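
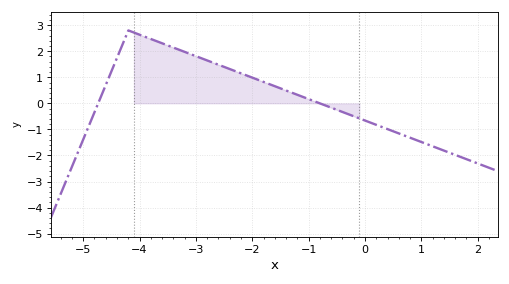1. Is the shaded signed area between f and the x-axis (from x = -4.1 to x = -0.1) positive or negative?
positive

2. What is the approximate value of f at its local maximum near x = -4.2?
2.8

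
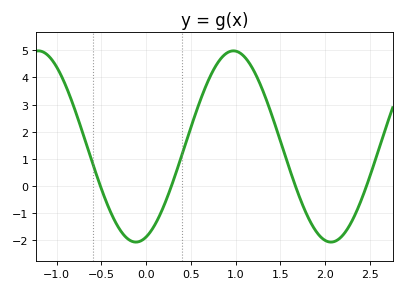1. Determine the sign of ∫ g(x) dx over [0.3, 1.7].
positive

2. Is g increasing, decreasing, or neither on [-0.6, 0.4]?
neither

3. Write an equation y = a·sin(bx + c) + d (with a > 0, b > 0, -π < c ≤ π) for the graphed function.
y = 3.52sin(2.88x - 1.24) + 1.46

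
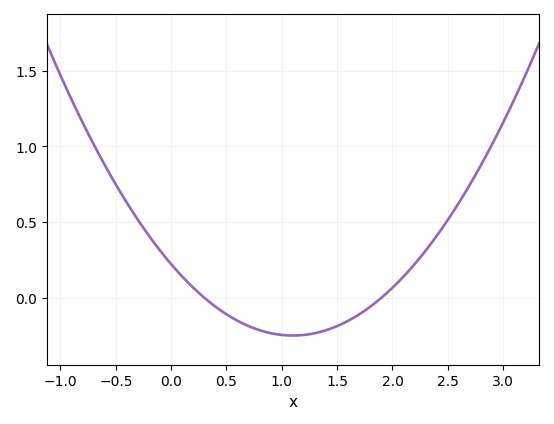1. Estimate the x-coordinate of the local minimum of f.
1.1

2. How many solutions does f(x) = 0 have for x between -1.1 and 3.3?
2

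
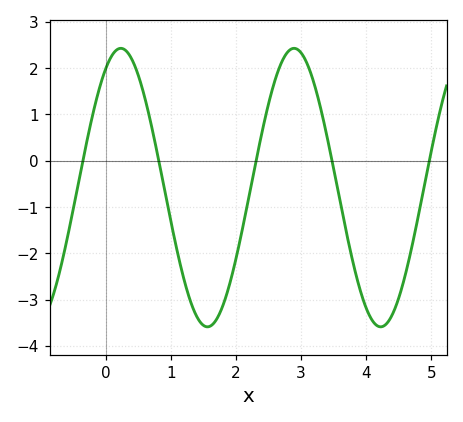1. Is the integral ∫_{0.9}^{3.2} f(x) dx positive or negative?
negative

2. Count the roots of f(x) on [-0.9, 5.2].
5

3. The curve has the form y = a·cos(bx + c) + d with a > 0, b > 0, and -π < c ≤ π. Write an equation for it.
y = 3.01cos(2.36x - 0.542) - 0.58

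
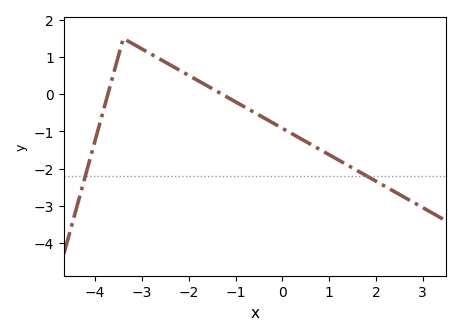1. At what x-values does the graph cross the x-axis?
-3.8, -1.2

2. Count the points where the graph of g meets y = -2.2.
2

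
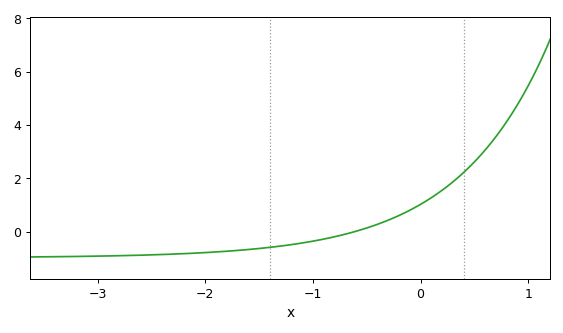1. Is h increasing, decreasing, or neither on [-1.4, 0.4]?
increasing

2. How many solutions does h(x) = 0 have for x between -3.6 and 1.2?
1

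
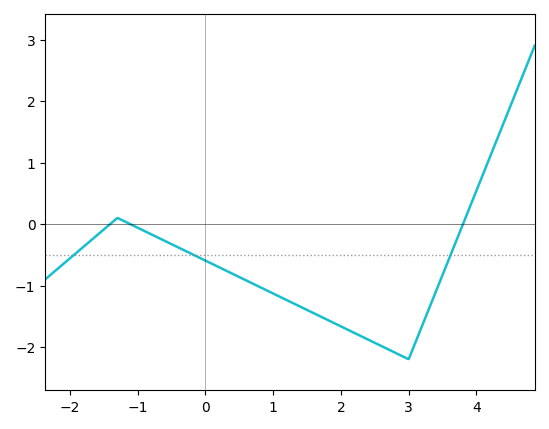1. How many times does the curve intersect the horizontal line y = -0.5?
3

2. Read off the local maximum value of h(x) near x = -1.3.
0.1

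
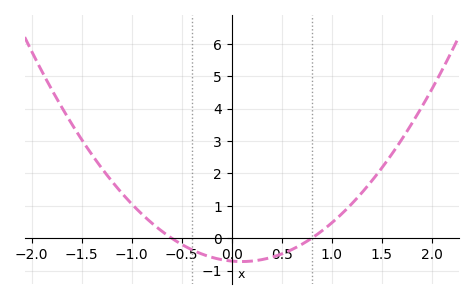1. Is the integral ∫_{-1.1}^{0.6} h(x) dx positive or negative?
negative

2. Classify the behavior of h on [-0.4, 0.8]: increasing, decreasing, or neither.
neither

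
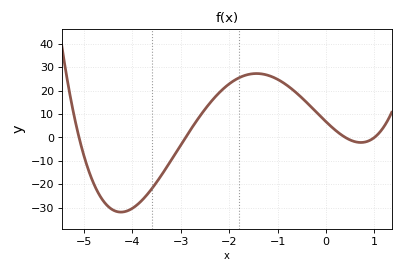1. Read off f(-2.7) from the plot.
6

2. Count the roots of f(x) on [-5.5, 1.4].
4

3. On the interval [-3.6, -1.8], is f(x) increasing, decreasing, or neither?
increasing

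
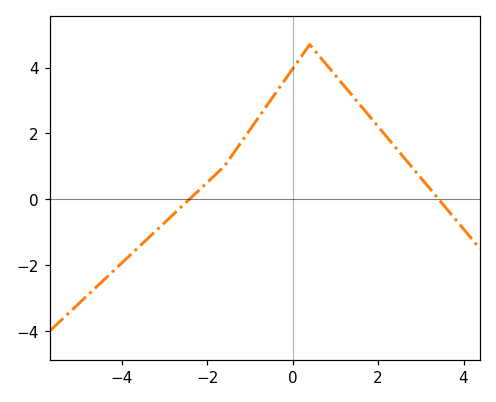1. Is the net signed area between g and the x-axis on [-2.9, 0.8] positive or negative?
positive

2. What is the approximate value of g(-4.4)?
-2.4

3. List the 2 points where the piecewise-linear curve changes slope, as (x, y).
(-1.6, 1); (0.4, 4.7)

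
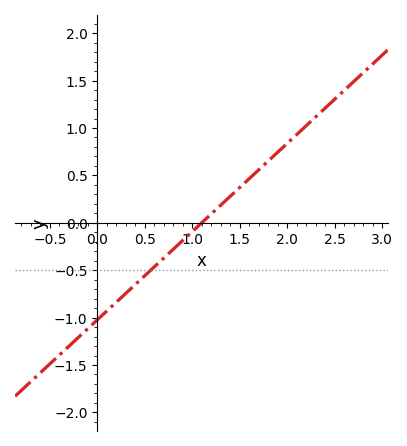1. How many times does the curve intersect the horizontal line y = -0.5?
1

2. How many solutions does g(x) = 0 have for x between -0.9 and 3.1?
1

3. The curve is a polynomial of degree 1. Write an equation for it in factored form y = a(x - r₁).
y = 0.93(x - 1.1)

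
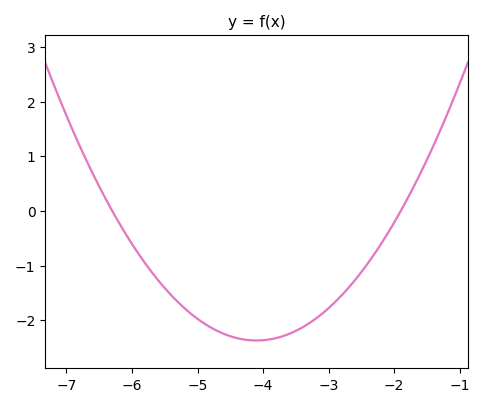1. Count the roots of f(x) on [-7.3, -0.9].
2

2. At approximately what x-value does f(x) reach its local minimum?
-4.1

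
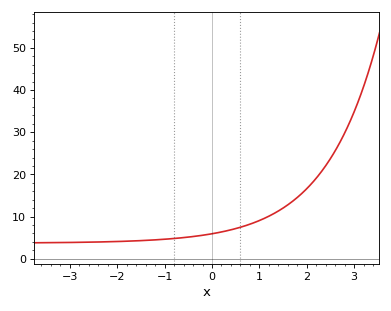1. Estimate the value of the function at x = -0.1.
5.73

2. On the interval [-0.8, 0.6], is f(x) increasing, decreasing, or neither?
increasing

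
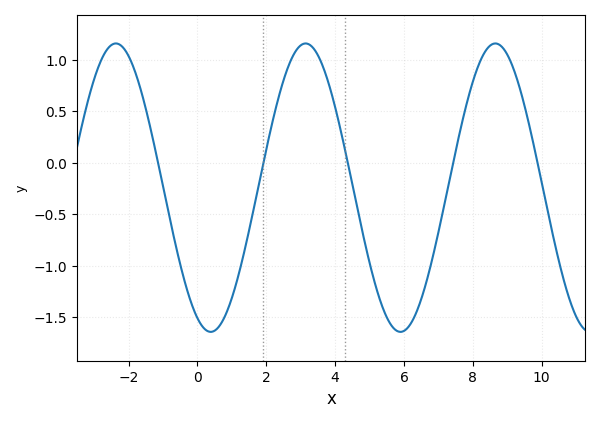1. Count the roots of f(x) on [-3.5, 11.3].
5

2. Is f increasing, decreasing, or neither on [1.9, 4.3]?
neither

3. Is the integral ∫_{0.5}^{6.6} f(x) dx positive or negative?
negative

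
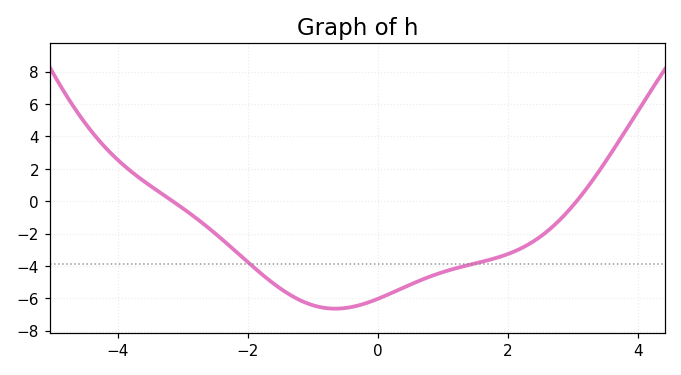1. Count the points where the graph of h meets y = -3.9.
2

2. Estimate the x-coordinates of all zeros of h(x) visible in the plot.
-3.2, 3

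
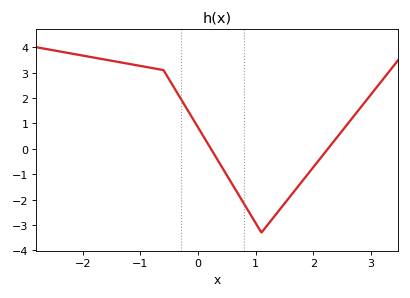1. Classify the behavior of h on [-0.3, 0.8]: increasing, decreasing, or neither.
decreasing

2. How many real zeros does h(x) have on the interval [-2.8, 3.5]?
2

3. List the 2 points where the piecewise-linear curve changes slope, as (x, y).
(-0.6, 3.1); (1.1, -3.3)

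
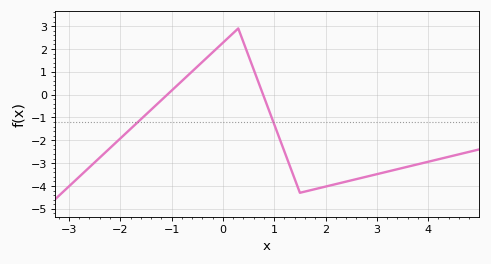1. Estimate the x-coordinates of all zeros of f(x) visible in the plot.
-1.08, 0.783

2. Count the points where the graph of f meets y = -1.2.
2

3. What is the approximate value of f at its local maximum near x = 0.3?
2.9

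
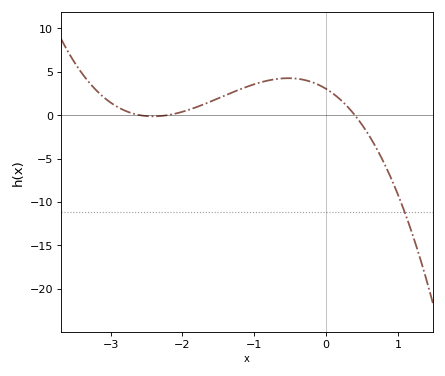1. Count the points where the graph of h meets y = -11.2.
1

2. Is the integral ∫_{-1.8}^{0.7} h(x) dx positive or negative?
positive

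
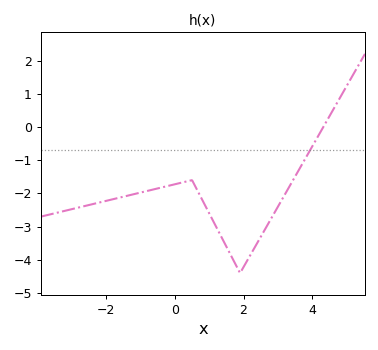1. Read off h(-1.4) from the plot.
-2.07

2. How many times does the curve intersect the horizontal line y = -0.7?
1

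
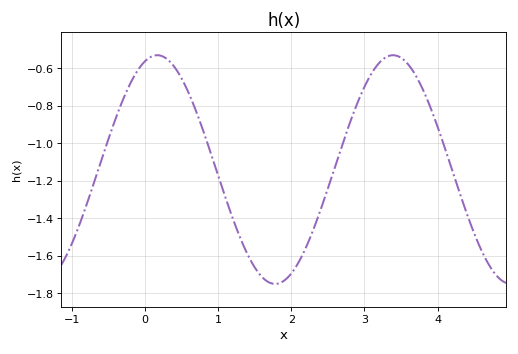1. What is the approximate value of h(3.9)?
-0.8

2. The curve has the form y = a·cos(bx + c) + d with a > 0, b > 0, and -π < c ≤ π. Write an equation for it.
y = 0.61cos(1.9x - 0.33) - 1.14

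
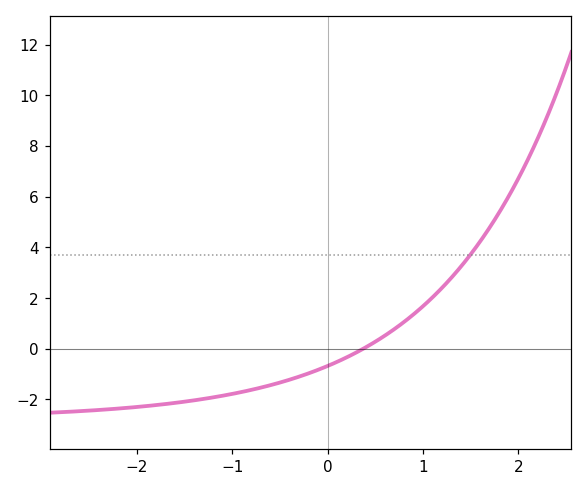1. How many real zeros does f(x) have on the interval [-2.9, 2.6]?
1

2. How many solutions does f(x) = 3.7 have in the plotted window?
1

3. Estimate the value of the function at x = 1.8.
5.4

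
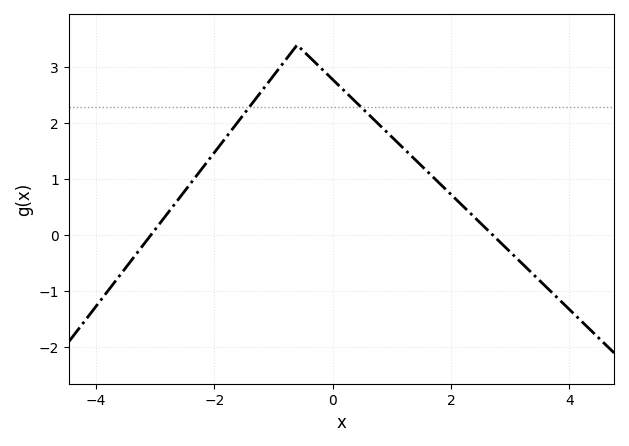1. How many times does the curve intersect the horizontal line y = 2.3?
2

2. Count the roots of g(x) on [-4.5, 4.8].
2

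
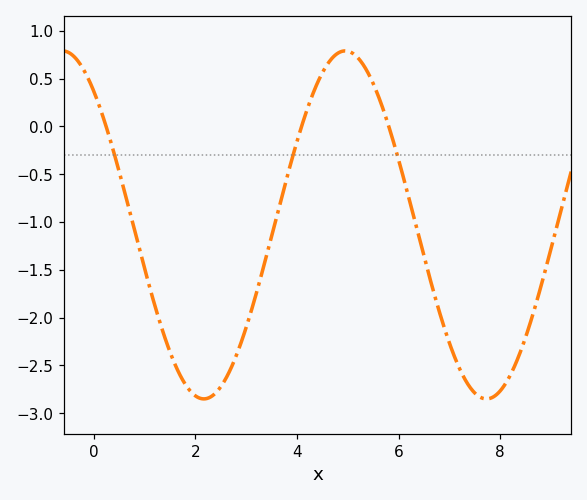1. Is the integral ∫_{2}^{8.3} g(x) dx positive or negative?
negative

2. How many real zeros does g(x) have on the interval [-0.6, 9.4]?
3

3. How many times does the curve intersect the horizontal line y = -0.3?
3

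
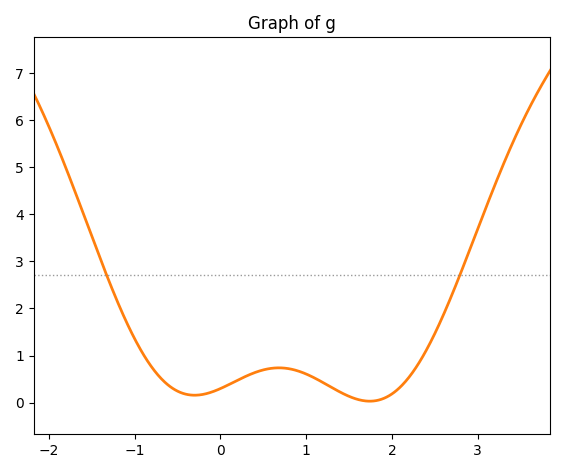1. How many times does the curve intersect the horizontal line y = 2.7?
2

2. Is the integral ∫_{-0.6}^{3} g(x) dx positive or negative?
positive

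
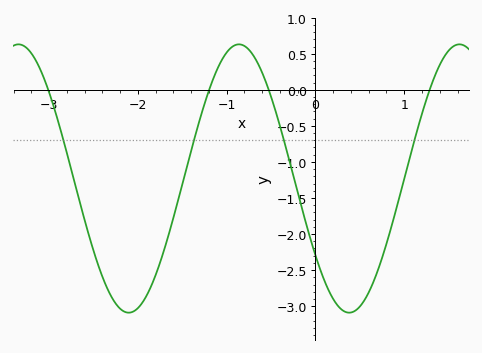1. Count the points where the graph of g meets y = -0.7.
4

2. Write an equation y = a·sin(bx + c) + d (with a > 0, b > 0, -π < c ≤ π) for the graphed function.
y = 1.86sin(2.5x - 2.5) - 1.23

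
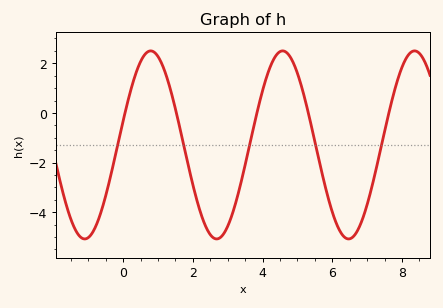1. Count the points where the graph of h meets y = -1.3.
5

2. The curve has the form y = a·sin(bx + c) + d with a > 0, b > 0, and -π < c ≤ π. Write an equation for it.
y = 3.79sin(1.7x + 0.26) - 1.29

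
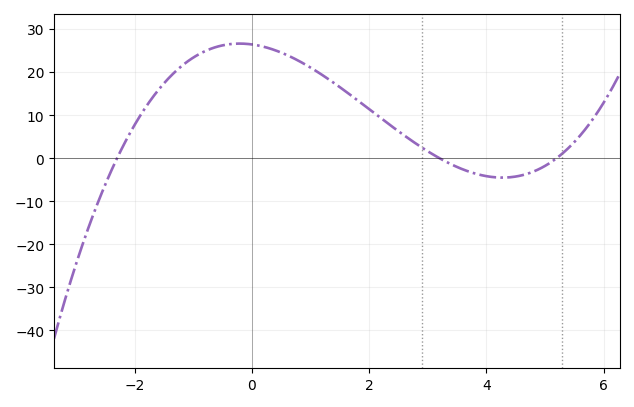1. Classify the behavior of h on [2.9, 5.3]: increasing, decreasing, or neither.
neither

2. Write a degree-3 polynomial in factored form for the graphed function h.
y = 0.69(x + 2.3)(x - 3.2)(x - 5.2)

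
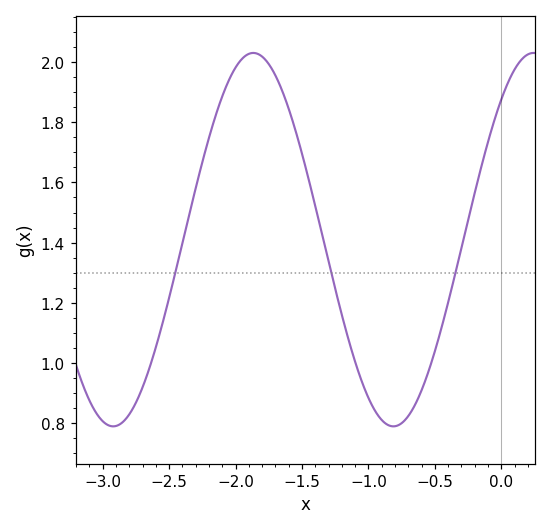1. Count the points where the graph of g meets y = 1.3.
3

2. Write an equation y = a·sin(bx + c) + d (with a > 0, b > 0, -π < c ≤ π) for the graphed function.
y = 0.62sin(2.98x + 0.85) + 1.41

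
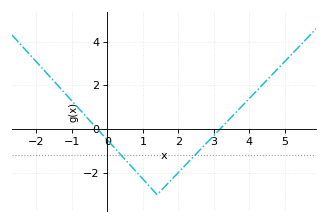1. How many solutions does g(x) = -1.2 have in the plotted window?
2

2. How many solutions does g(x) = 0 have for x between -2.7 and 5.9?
2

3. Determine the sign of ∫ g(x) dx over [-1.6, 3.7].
negative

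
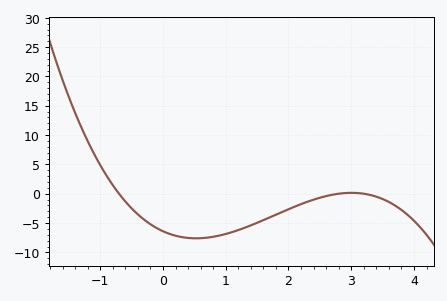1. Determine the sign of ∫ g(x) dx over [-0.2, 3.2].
negative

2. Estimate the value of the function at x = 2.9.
0.11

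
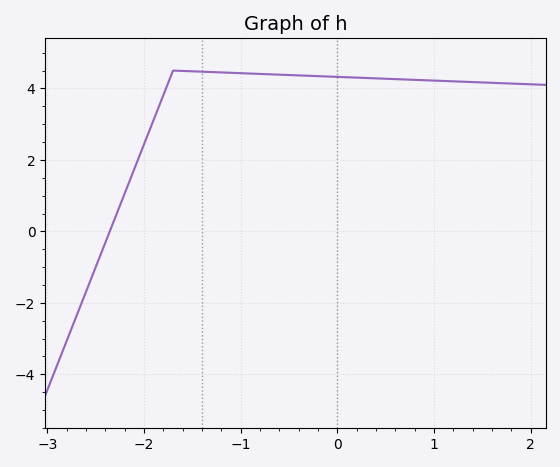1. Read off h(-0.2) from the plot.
4.34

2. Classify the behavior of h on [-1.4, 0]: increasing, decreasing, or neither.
decreasing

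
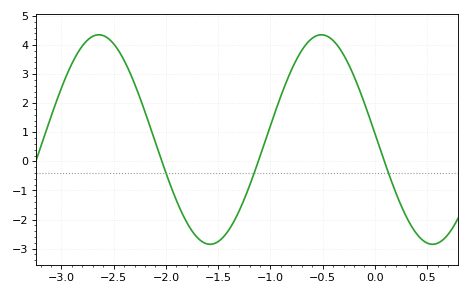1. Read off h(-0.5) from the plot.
4.3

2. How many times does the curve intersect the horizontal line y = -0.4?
3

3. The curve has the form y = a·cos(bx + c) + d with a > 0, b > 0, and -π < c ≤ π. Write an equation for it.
y = 3.6cos(3x + 1.5) + 0.75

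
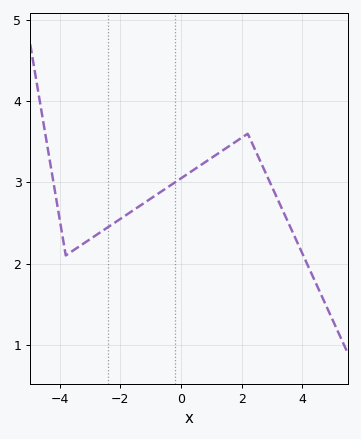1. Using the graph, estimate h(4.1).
2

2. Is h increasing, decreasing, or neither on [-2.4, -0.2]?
increasing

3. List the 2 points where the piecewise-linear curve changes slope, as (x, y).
(-3.8, 2.1); (2.2, 3.6)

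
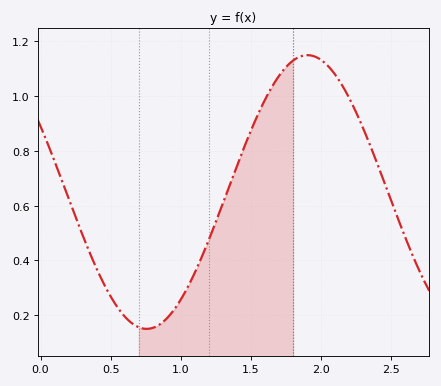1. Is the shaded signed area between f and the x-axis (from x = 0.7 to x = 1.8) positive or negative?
positive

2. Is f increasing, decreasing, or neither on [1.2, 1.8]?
increasing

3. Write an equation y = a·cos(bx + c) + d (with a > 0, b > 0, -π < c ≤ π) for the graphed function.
y = 0.5cos(2.7x + 1.1) + 0.65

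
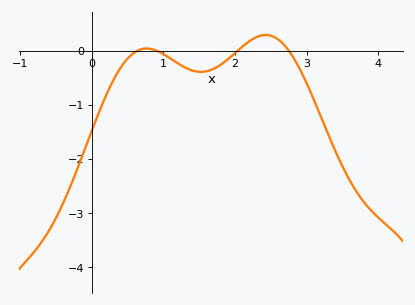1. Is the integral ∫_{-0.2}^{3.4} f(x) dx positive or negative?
negative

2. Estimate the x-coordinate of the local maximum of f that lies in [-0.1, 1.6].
0.8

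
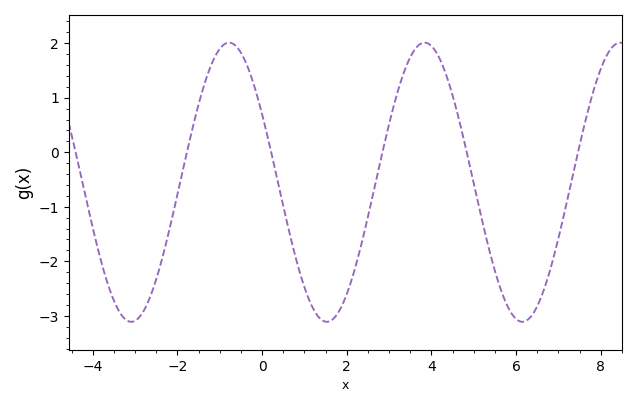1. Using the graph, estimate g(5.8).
-2.83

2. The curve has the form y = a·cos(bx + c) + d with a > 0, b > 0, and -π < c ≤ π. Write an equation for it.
y = 2.56cos(1.36x + 1.06) - 0.55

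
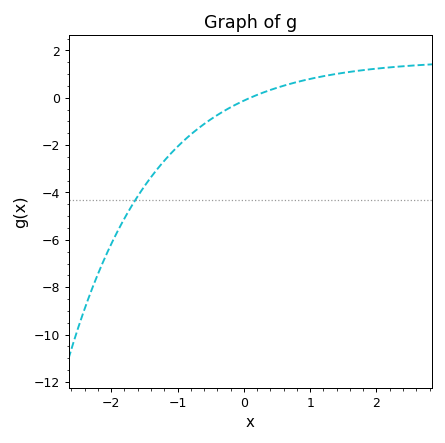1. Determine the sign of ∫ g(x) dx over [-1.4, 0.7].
negative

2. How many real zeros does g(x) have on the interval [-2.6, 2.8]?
1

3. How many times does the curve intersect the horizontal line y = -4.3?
1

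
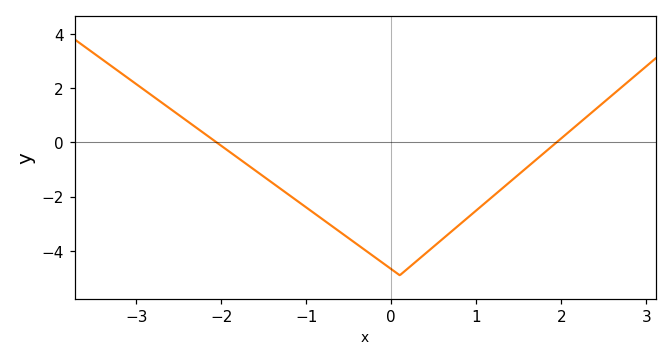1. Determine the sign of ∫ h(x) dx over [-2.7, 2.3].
negative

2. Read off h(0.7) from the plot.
-3.4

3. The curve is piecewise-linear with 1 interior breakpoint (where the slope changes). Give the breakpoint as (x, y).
(0.1, -4.9)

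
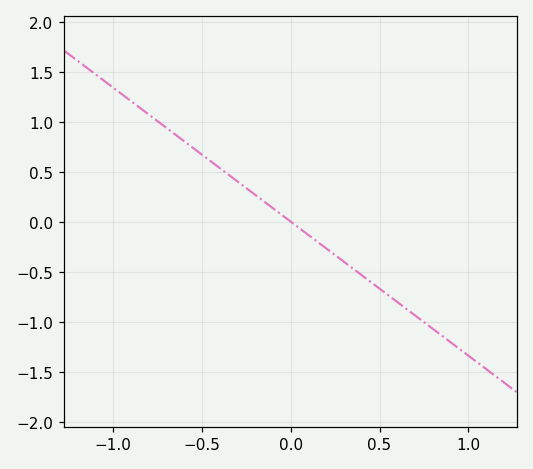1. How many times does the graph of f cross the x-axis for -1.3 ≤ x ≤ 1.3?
1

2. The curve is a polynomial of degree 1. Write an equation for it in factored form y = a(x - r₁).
y = -1.34(x - 0)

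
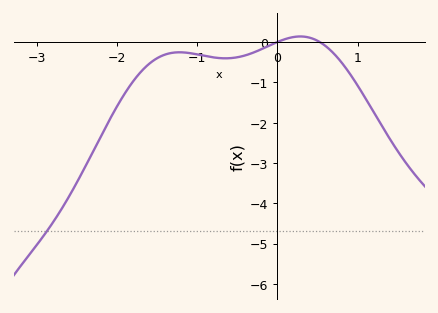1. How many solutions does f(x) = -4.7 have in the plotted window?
1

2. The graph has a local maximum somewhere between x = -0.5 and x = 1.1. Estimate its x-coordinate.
0.3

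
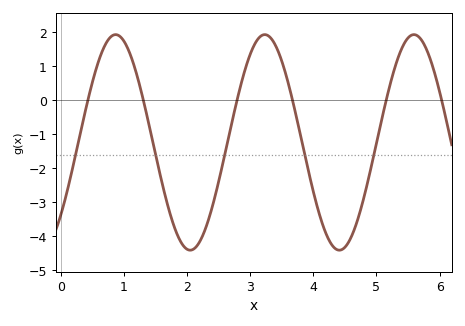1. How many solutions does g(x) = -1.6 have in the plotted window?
5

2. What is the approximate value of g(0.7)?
1.6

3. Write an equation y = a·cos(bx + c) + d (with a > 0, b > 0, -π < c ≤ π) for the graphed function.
y = 3.17cos(2.7x - 2.3) - 1.24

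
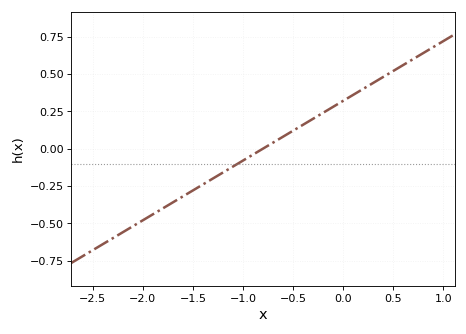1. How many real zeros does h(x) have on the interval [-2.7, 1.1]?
1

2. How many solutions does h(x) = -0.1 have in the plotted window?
1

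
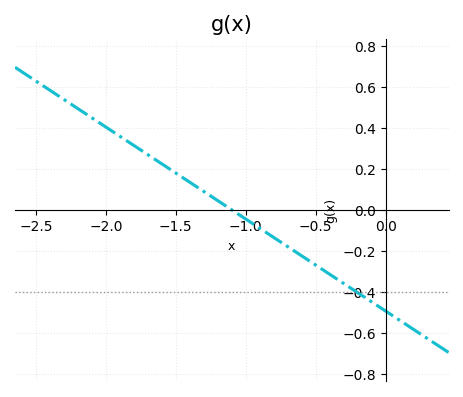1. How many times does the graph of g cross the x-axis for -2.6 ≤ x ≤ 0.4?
1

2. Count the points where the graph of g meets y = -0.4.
1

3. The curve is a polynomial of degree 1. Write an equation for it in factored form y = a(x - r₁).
y = -0.45(x + 1.1)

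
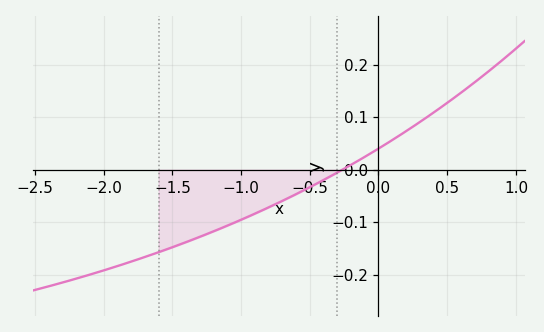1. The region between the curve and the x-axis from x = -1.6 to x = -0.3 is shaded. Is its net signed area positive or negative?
negative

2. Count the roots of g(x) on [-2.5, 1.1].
1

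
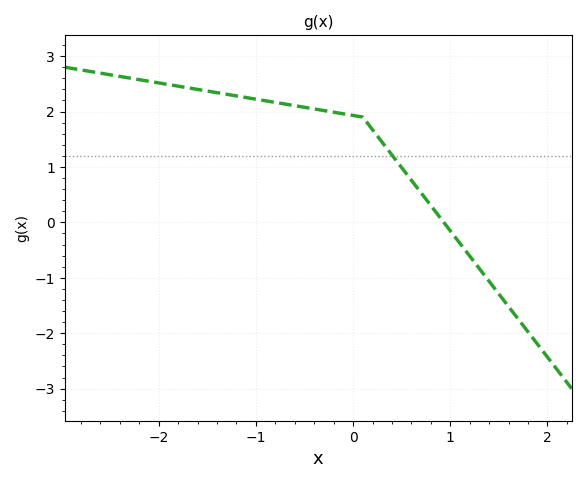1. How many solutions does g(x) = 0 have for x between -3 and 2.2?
1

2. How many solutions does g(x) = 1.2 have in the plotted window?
1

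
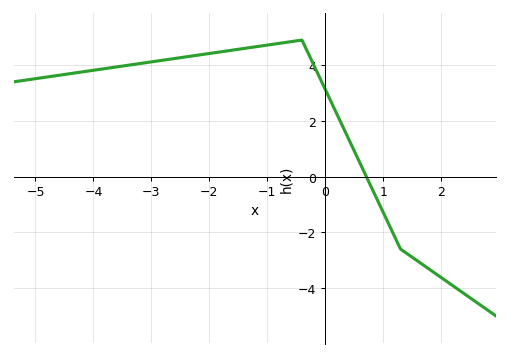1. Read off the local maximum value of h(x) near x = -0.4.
4.9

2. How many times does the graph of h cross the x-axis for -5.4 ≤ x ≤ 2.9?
1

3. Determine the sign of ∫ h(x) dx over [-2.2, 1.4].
positive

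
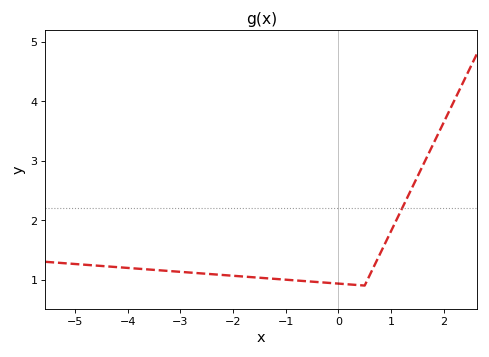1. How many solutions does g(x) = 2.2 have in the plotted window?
1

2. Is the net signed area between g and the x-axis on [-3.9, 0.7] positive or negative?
positive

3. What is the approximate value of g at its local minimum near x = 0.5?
0.9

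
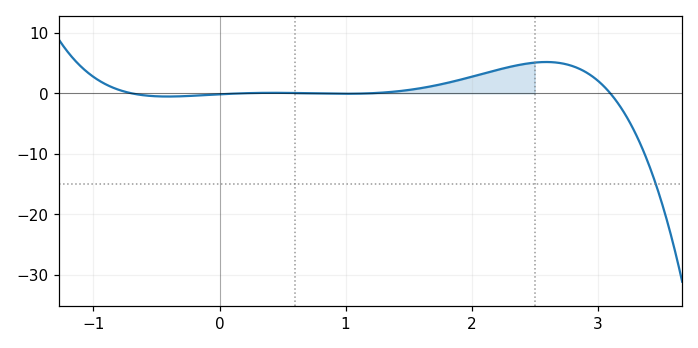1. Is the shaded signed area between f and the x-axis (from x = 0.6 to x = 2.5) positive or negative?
positive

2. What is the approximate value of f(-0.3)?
0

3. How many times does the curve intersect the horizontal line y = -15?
1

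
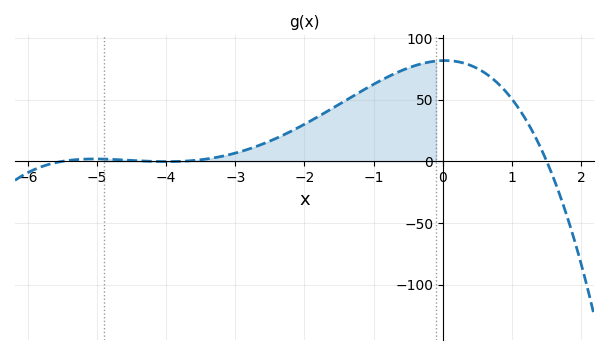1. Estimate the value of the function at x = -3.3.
2.95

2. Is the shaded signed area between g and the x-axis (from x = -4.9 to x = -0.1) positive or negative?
positive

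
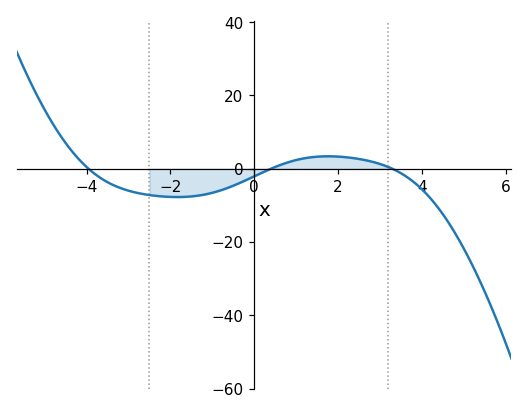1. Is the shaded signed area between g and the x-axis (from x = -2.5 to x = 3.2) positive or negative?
negative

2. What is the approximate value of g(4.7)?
-15.9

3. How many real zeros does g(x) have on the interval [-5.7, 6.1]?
3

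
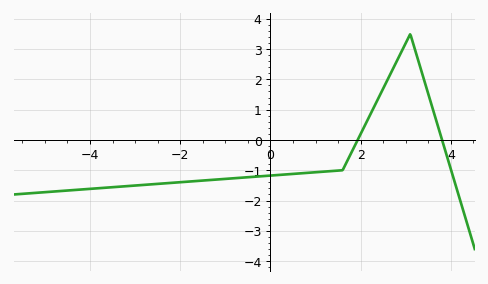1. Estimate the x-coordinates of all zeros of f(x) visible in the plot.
1.93, 3.8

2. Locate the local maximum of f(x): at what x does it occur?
3.1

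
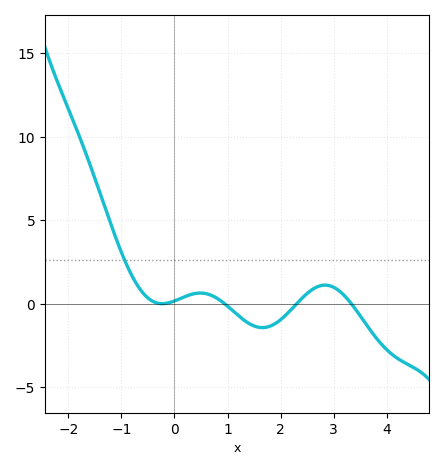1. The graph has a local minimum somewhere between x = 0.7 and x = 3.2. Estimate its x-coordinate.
1.7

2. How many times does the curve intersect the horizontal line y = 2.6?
1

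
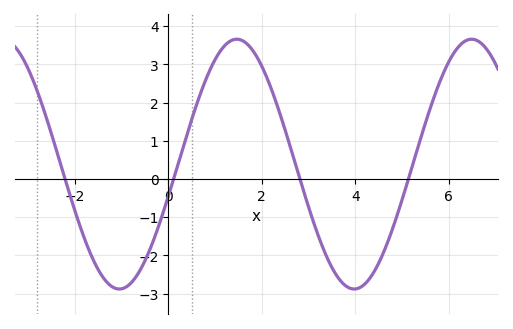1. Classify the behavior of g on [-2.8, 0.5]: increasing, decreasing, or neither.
neither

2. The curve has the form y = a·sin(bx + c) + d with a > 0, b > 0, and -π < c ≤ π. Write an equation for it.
y = 3.27sin(1.25x - 0.26) + 0.39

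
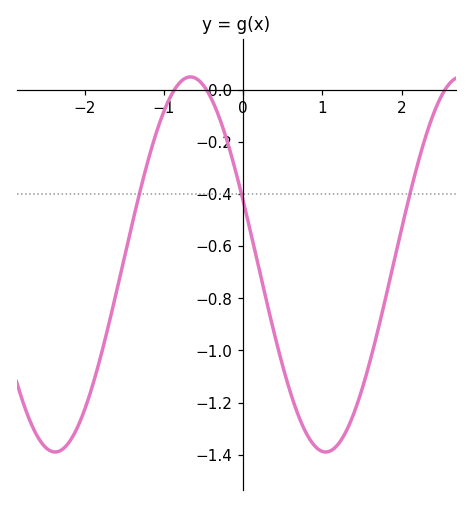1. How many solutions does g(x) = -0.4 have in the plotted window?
3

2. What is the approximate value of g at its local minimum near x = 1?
-1.38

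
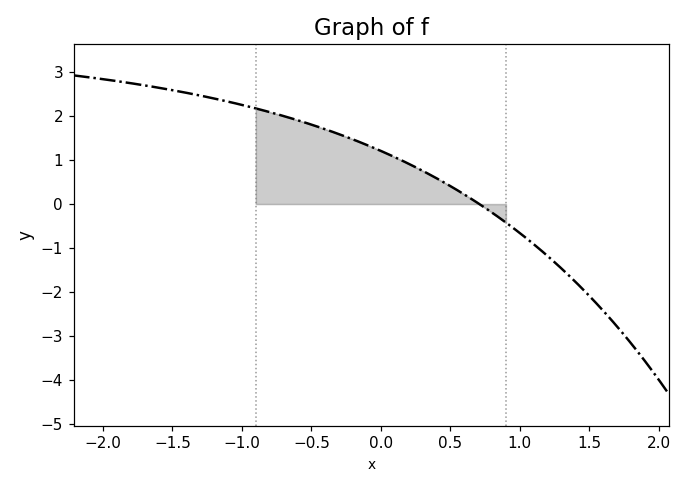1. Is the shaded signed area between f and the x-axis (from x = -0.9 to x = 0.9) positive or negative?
positive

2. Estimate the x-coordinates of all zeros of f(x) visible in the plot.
0.7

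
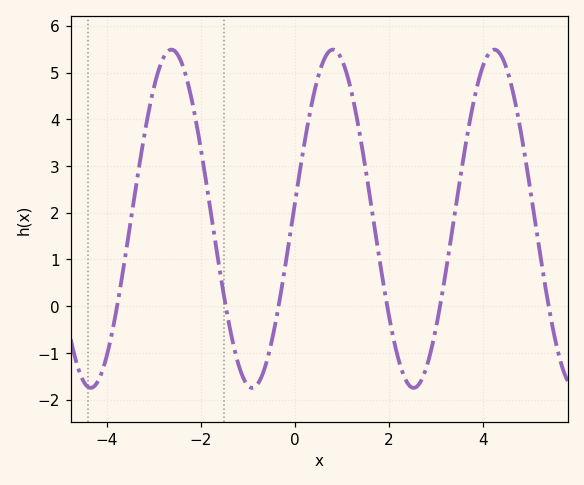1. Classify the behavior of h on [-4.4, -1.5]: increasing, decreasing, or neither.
neither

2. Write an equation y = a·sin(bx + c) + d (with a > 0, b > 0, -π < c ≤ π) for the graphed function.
y = 3.62sin(1.8x + 0.09) + 1.87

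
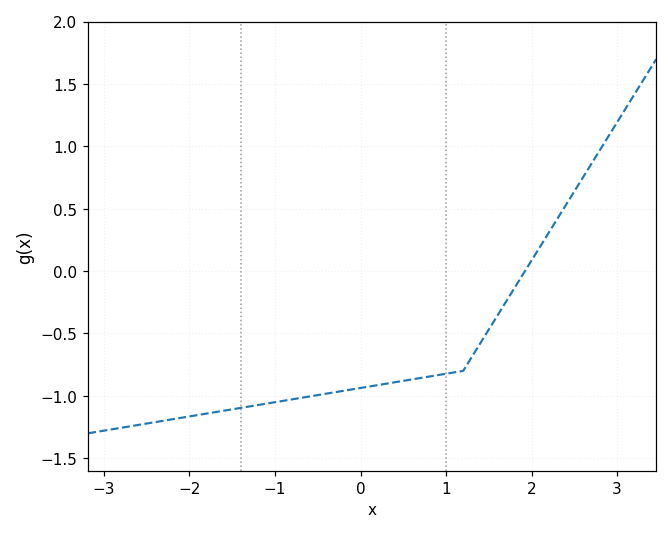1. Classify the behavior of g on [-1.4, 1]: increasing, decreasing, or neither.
increasing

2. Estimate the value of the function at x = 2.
0.086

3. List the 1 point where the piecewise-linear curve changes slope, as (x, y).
(1.2, -0.8)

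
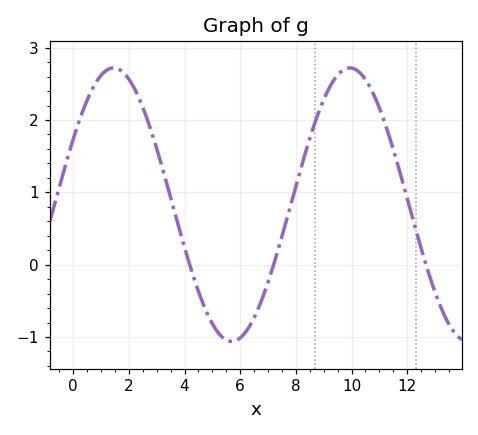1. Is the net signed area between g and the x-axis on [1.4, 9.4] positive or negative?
positive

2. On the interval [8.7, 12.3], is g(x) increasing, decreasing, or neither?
neither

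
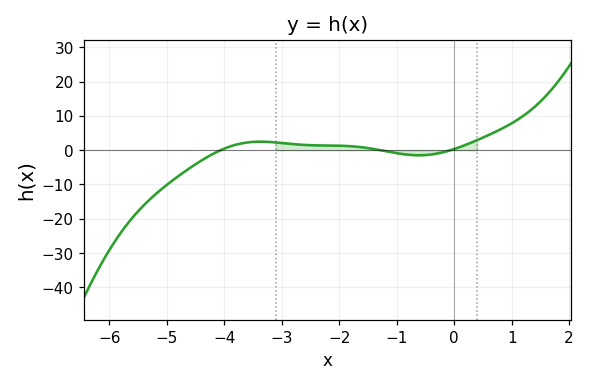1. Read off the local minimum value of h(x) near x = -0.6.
-1.49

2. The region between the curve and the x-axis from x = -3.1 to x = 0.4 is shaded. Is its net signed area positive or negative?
positive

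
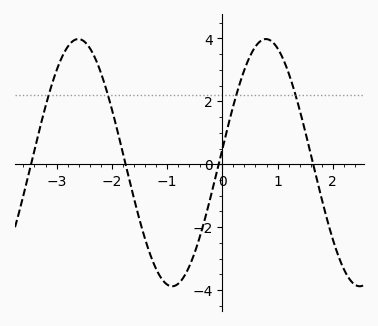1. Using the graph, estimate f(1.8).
-1.2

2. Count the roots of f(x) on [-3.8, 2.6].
4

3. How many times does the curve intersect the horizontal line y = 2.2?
4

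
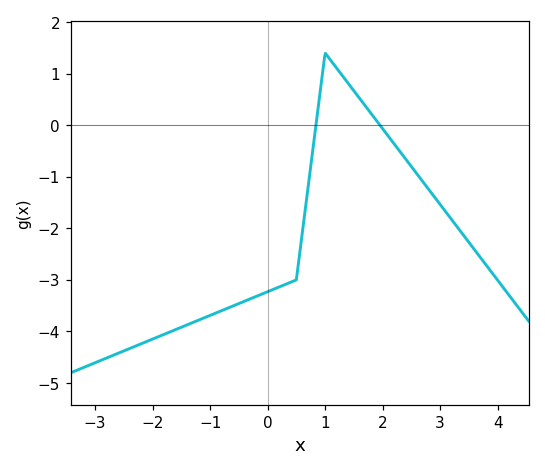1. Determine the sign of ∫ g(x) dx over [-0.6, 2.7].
negative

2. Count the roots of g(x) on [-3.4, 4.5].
2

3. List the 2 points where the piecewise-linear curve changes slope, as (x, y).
(0.5, -3); (1, 1.4)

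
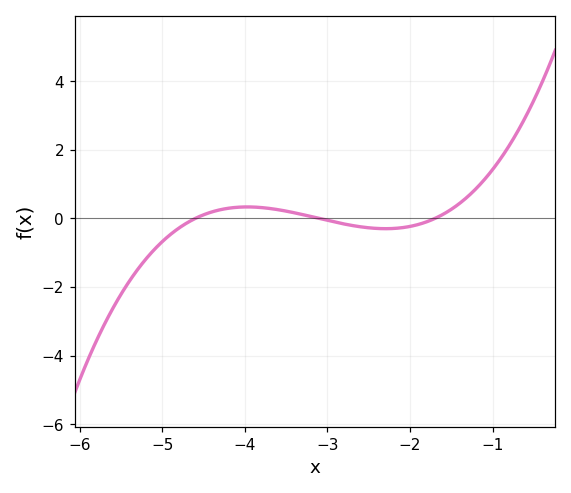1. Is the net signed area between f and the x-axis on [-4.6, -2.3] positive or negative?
positive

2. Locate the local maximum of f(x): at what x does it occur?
-4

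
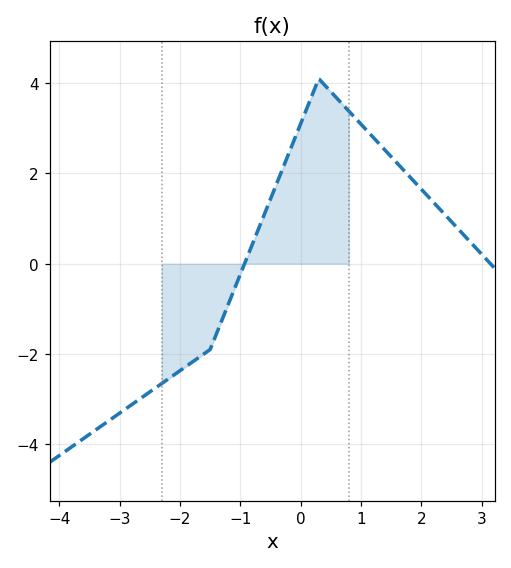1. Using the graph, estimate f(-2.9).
-3.2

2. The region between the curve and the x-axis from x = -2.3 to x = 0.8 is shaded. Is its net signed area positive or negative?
positive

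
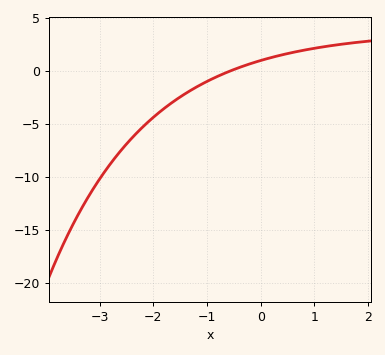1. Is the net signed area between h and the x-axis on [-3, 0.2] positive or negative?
negative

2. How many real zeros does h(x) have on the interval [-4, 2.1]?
1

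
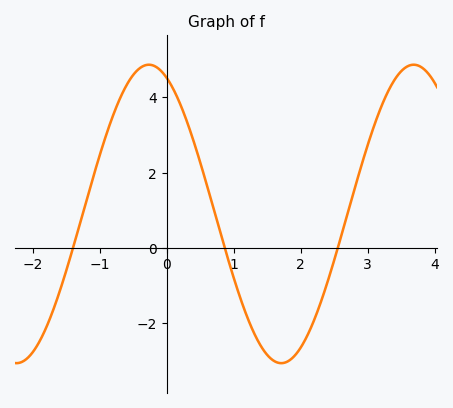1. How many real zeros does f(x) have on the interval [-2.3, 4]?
3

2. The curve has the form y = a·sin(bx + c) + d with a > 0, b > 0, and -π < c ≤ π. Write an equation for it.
y = 3.97sin(1.59x + 1.99) + 0.9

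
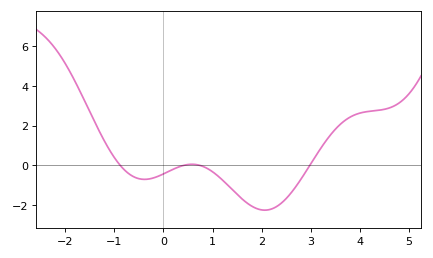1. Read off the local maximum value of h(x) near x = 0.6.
0.05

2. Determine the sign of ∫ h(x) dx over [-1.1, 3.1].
negative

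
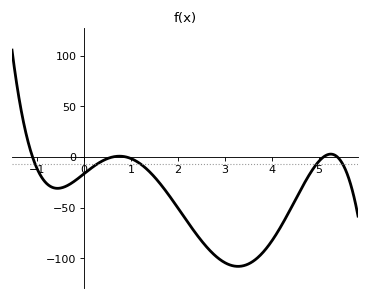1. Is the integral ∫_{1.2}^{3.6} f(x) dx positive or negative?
negative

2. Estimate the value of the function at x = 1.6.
-25.1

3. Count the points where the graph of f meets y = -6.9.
5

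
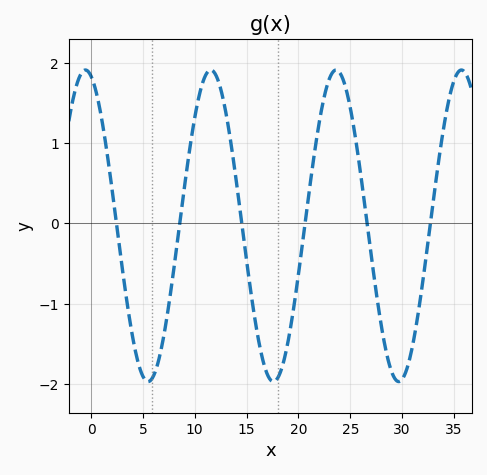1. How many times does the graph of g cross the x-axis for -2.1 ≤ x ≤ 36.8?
6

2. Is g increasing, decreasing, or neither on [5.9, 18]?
neither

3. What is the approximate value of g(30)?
-1.94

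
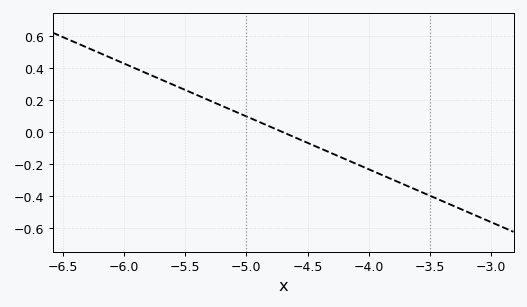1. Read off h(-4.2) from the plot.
-0.165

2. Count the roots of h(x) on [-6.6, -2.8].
1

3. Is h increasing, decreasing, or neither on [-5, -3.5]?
decreasing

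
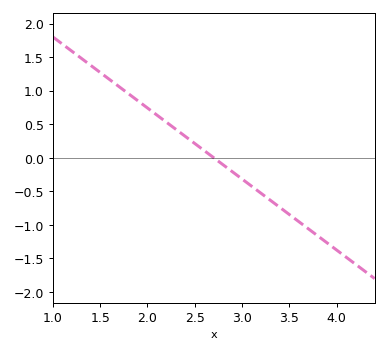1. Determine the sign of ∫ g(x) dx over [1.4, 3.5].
positive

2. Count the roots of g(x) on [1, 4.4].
1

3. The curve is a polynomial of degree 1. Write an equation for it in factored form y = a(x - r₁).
y = -1.06(x - 2.7)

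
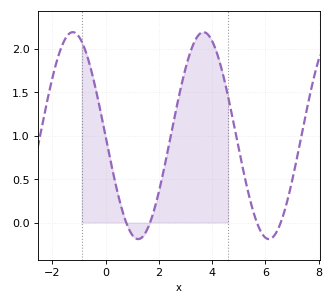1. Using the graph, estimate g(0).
0.987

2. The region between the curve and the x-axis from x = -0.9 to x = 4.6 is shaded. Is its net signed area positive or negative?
positive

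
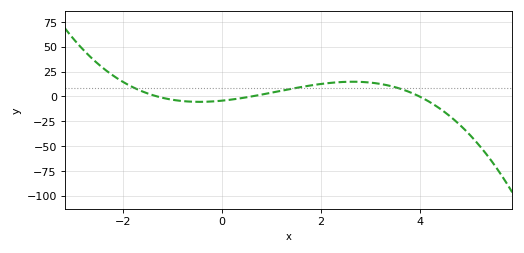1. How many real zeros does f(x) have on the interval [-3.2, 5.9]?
3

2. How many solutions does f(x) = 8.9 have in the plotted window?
3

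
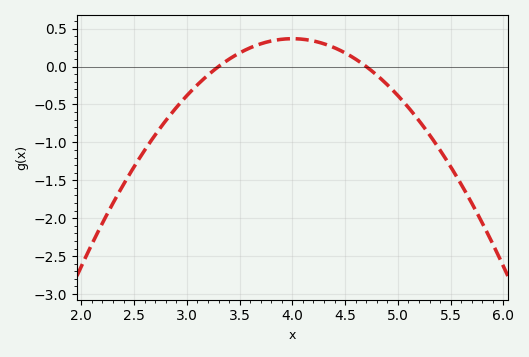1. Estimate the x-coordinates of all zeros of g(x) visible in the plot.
3.3, 4.7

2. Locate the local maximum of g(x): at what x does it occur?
4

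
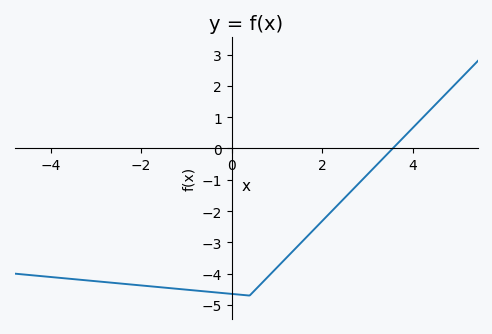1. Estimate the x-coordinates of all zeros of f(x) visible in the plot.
3.6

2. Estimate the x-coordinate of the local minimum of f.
0.4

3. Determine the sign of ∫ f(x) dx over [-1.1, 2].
negative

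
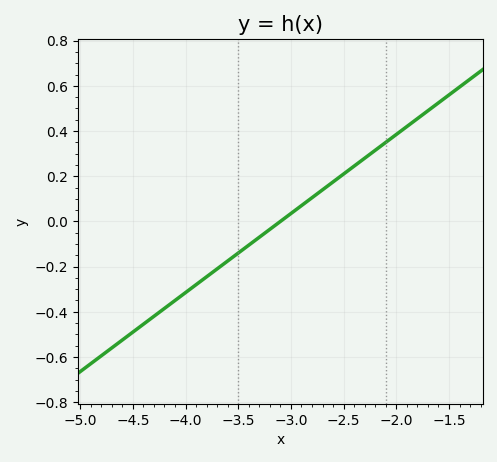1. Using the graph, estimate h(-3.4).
-0.105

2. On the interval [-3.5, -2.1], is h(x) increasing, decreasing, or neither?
increasing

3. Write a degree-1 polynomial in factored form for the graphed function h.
y = 0.35(x + 3.1)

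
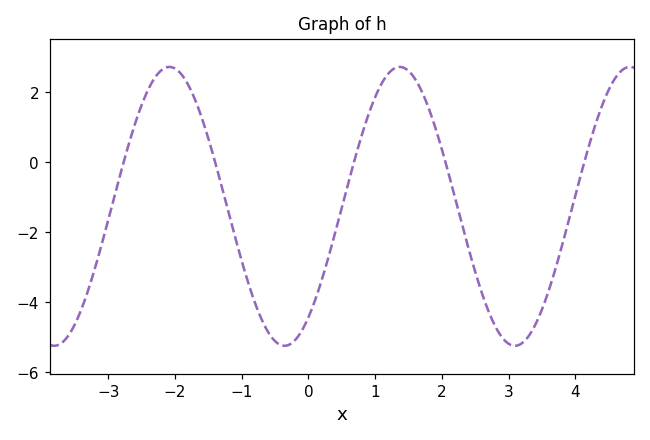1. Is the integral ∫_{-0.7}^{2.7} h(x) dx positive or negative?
negative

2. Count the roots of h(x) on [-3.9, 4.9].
5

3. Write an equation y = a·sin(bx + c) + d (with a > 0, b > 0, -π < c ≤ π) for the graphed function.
y = 3.98sin(1.82x - 0.92) - 1.26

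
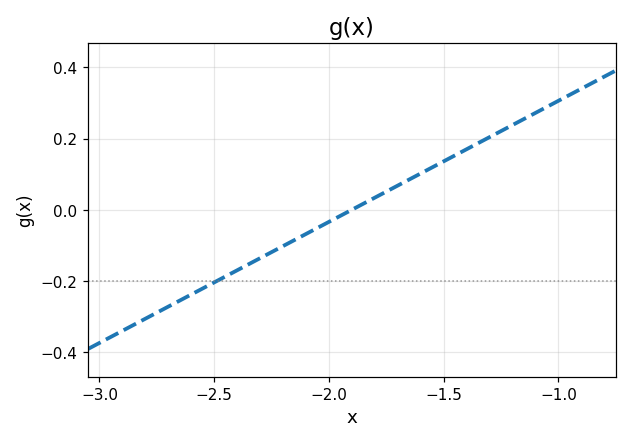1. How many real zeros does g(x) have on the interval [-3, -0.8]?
1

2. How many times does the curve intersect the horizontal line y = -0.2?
1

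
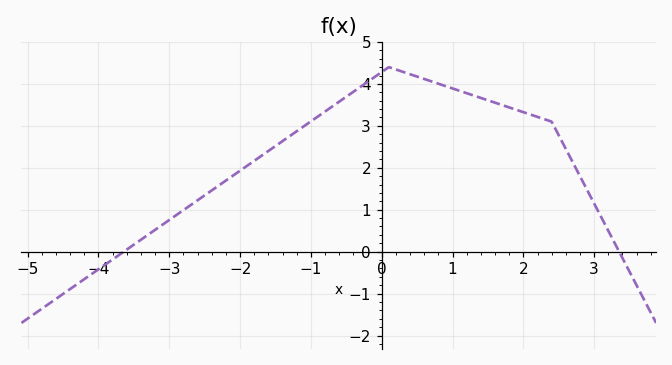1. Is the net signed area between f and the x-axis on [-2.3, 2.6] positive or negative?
positive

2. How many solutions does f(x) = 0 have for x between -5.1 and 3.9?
2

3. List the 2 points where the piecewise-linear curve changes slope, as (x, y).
(0.1, 4.4); (2.4, 3.1)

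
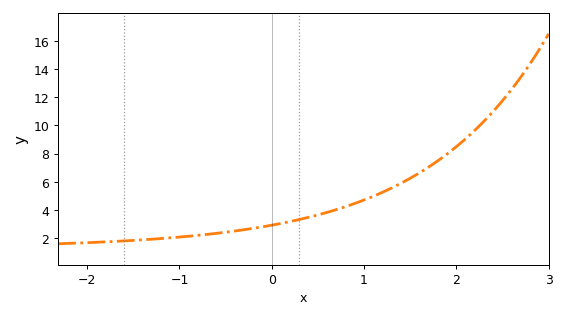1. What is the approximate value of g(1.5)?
6.2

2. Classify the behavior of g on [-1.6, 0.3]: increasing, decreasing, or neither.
increasing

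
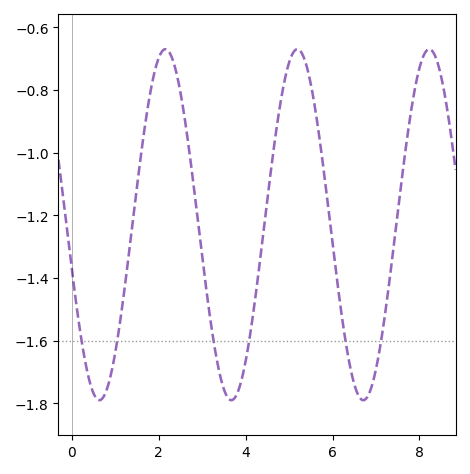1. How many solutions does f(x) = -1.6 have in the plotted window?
6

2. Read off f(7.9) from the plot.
-0.793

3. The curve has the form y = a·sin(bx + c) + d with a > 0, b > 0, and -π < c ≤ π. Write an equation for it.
y = 0.56sin(2.07x - 2.89) - 1.23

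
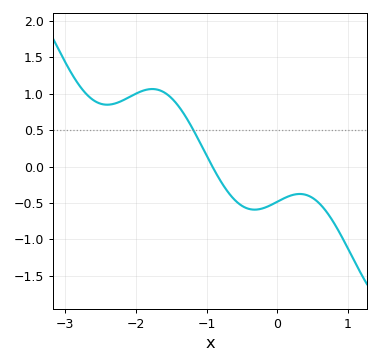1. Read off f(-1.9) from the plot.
1.04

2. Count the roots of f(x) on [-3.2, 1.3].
1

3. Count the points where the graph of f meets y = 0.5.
1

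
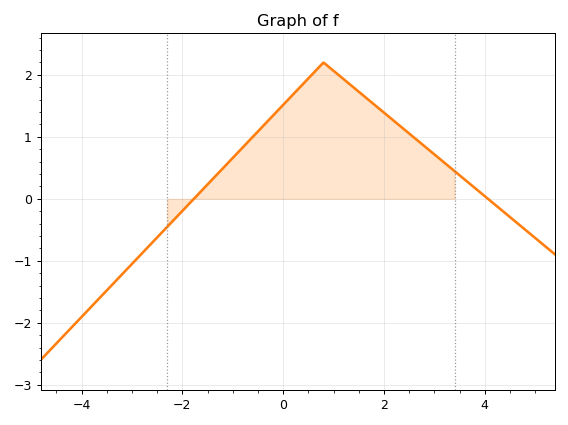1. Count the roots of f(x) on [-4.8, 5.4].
2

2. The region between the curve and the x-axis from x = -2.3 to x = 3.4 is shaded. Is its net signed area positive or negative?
positive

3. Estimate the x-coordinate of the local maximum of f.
0.8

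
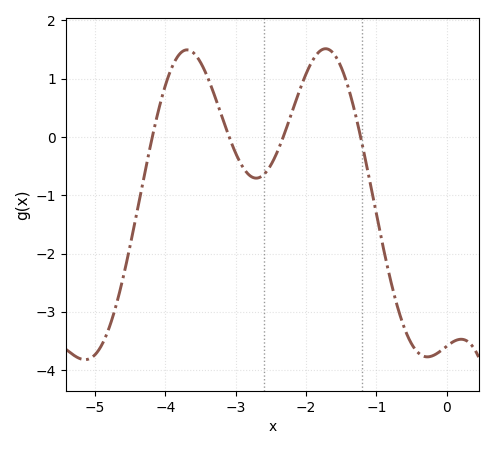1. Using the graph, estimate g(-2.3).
0.084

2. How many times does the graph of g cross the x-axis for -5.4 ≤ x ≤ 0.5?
4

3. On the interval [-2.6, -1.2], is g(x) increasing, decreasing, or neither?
neither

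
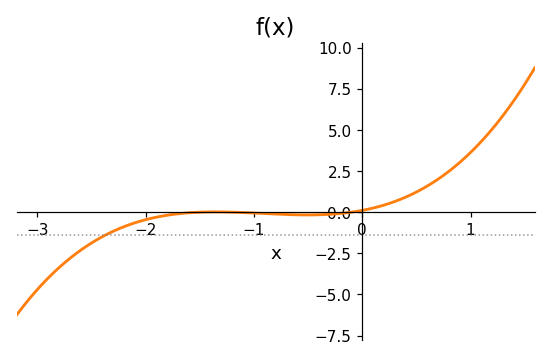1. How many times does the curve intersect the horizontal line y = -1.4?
1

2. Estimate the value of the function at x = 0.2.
0.4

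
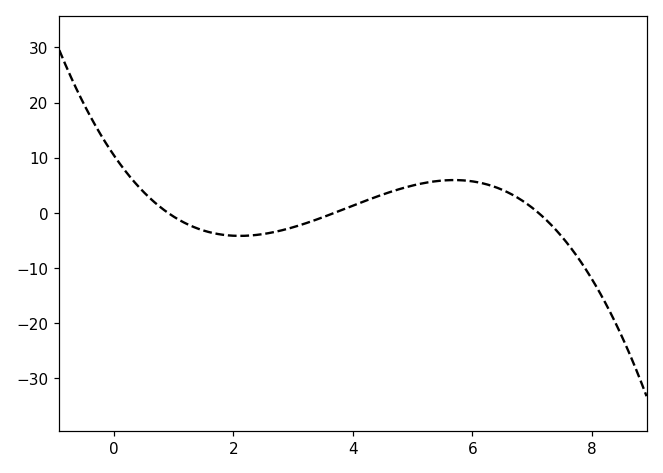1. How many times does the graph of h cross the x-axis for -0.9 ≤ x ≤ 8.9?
3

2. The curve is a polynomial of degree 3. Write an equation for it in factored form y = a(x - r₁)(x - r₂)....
y = -0.44(x - 0.9)(x - 3.7)(x - 7.1)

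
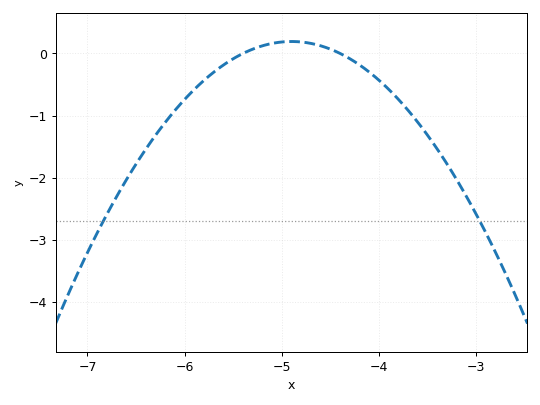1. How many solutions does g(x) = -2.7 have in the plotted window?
2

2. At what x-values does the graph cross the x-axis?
-5.4, -4.4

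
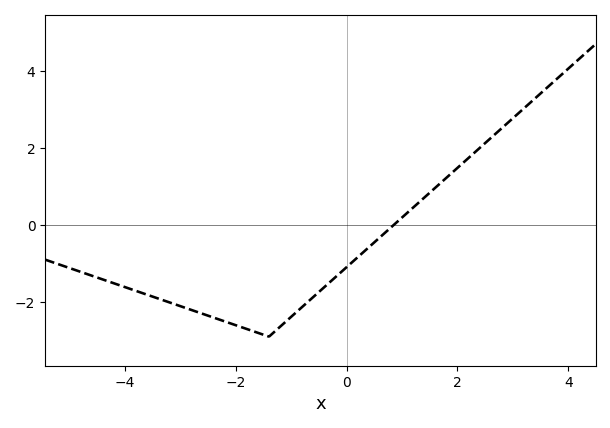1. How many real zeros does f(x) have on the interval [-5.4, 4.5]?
1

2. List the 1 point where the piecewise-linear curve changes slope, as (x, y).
(-1.4, -2.9)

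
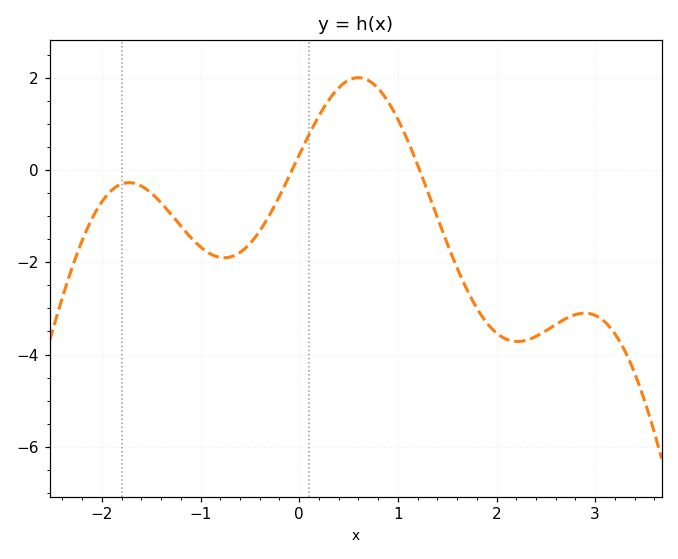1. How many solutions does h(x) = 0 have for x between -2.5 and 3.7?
2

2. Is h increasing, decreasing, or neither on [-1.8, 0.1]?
neither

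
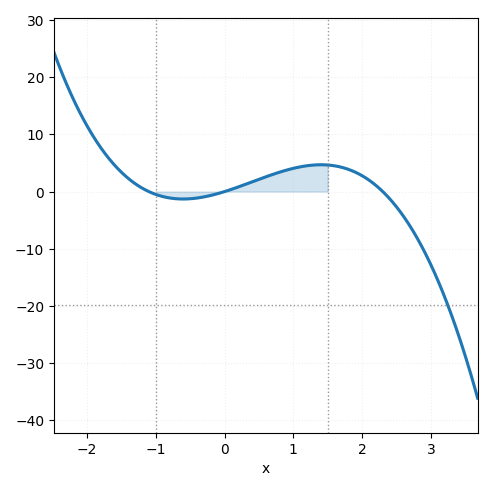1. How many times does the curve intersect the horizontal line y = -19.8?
1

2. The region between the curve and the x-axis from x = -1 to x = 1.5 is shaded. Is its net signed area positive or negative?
positive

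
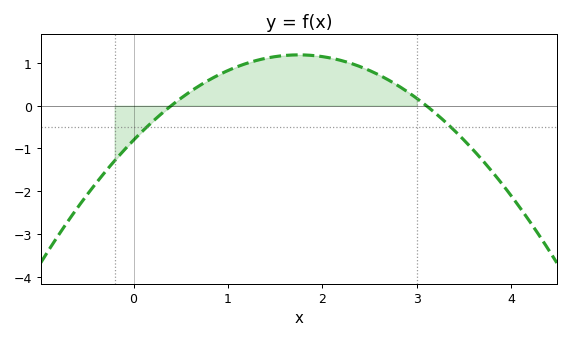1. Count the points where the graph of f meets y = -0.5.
2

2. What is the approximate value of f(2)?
1.1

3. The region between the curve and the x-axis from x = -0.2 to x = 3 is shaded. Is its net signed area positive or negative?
positive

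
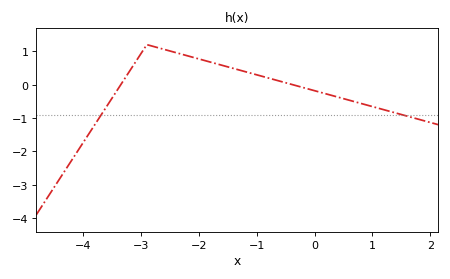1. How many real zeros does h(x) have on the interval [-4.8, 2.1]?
2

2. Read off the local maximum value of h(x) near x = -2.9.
1.2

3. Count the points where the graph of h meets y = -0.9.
2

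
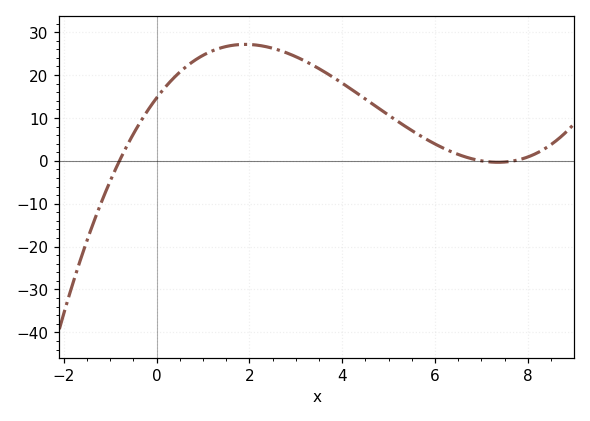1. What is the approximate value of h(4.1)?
17.4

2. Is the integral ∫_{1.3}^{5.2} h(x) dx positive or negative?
positive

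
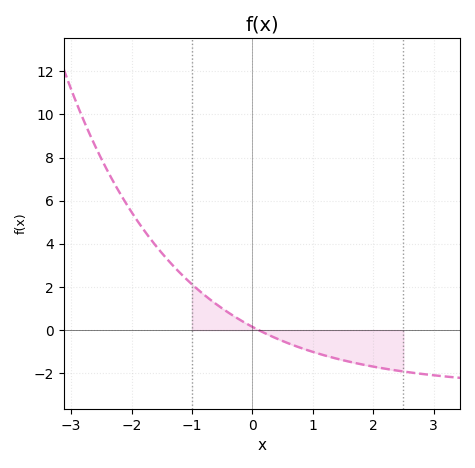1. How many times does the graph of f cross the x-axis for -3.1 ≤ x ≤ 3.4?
1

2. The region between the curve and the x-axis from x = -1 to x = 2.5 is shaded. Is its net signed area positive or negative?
negative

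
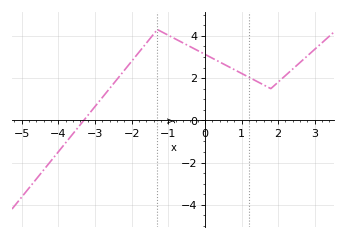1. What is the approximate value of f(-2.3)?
2.16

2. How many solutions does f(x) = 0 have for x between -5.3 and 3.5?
1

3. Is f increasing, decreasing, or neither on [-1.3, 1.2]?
decreasing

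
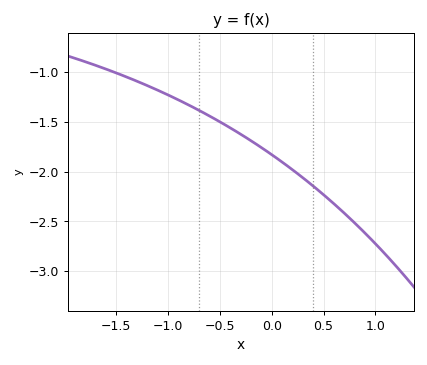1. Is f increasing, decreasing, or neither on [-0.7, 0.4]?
decreasing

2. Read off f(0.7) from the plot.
-2.42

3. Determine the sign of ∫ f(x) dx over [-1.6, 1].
negative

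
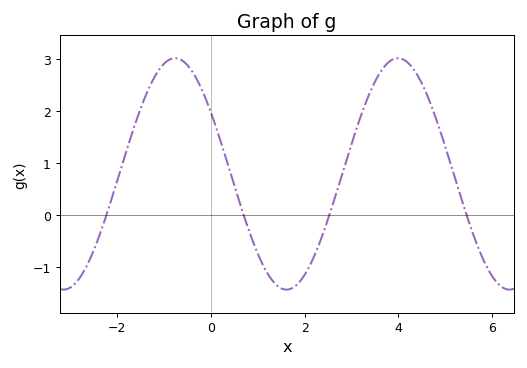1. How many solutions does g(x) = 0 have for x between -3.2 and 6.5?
4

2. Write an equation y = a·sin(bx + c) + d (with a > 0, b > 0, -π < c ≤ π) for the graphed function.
y = 2.22sin(1.3x + 2.6) + 0.79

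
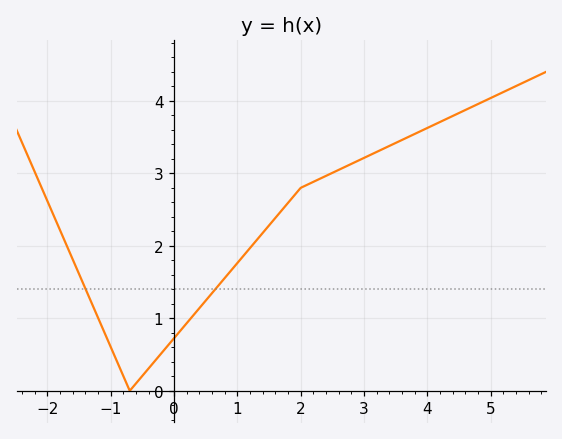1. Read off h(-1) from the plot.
0.604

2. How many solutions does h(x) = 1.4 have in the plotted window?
2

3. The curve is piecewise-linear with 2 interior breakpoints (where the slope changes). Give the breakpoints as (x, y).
(-0.7, 0); (2, 2.8)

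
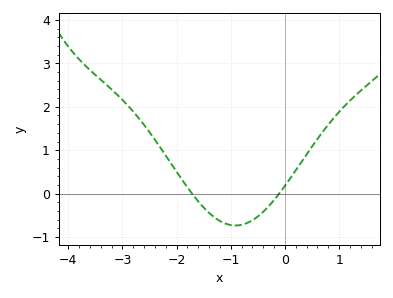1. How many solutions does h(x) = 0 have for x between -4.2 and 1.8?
2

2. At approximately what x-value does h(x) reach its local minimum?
-0.913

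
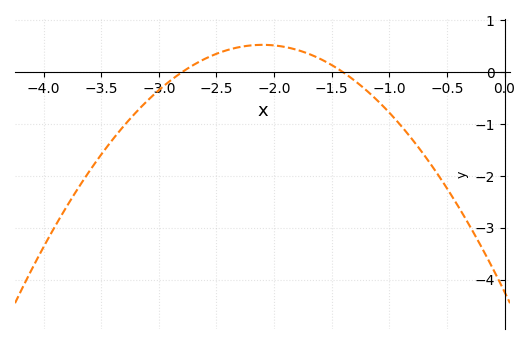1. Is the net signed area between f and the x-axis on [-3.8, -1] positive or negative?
negative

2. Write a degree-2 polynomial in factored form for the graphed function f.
y = -1.08(x + 2.8)(x + 1.4)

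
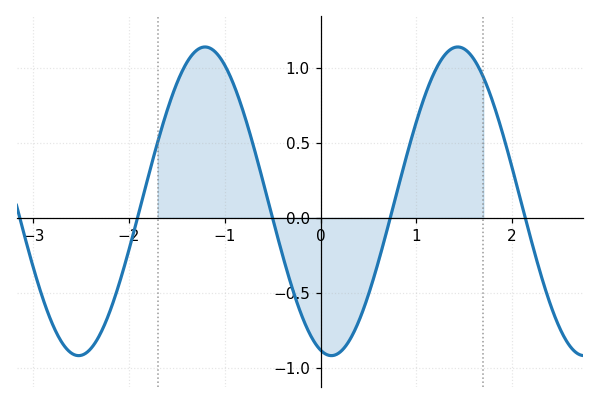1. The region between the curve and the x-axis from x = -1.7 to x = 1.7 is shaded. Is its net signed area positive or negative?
positive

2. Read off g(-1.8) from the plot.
0.25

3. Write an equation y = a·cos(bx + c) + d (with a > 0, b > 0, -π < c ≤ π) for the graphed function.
y = 1.03cos(2.4x + 2.9) + 0.11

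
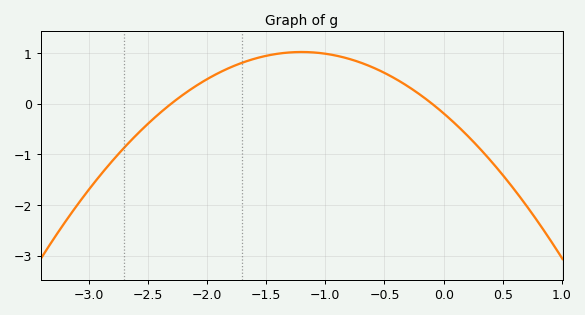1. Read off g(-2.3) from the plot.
0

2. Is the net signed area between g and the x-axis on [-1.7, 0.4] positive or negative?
positive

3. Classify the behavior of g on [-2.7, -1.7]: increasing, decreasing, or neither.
increasing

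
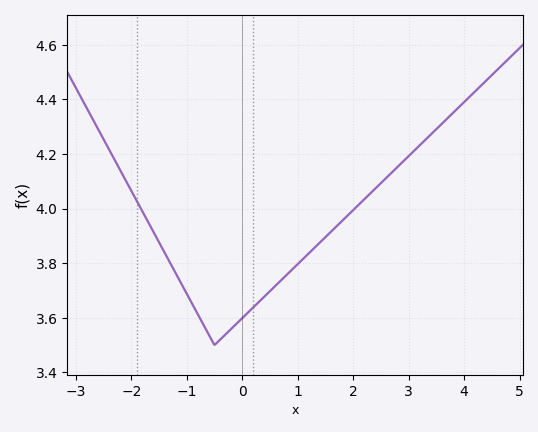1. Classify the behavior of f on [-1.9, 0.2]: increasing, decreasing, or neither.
neither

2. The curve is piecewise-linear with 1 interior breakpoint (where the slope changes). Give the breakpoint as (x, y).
(-0.5, 3.5)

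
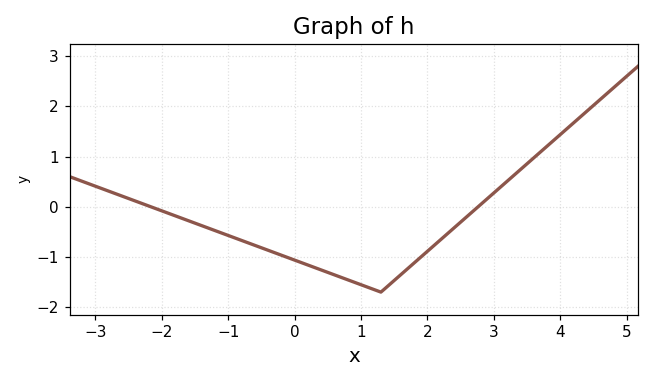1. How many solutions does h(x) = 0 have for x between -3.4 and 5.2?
2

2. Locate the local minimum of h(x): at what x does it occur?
1.2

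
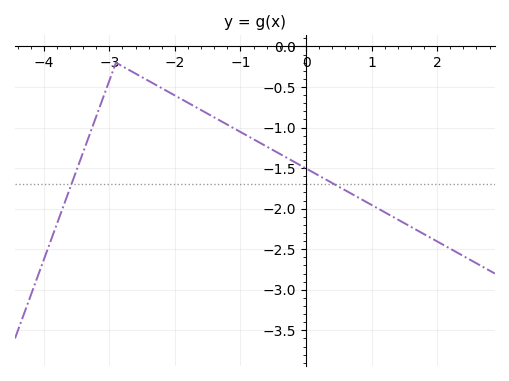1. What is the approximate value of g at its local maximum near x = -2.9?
-0.2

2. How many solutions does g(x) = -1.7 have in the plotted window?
2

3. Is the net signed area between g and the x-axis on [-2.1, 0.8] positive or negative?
negative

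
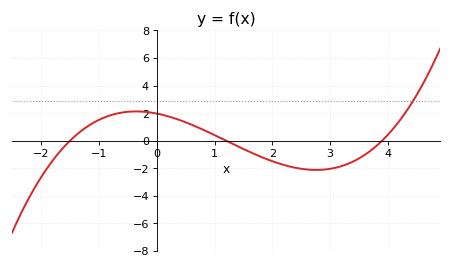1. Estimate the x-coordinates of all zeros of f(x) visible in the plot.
-1.5, 1.2, 3.9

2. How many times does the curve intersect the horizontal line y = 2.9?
1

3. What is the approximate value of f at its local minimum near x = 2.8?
-2.2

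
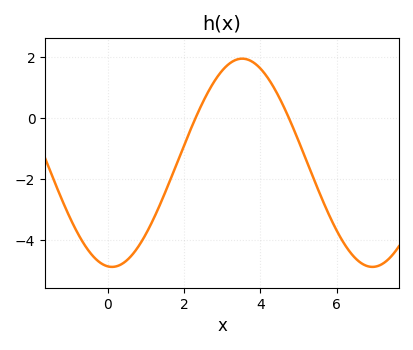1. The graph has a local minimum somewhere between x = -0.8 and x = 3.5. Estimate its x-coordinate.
0.2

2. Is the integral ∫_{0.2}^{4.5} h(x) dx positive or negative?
negative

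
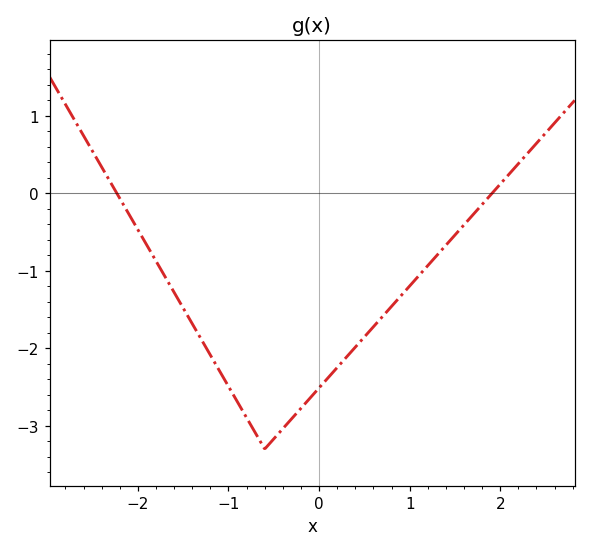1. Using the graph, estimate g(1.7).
-0.3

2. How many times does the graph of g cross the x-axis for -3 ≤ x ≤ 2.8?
2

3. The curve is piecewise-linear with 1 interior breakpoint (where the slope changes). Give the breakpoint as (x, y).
(-0.6, -3.3)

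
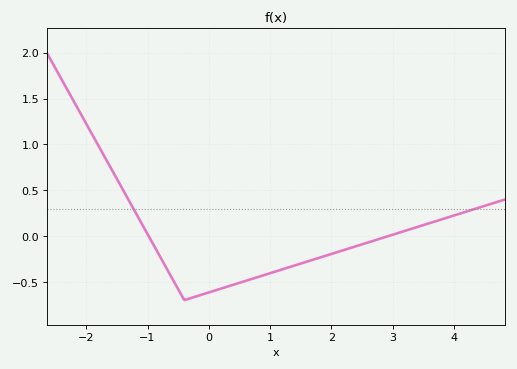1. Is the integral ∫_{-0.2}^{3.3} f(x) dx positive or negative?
negative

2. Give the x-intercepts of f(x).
-1, 2.9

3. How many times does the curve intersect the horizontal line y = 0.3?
2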